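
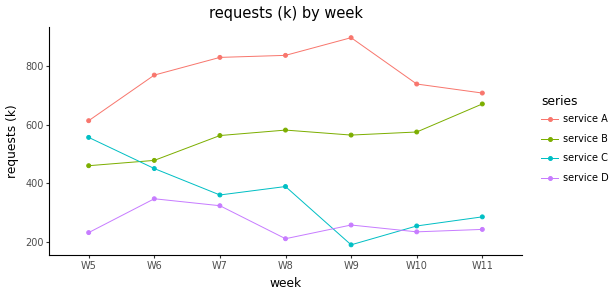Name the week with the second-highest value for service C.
W6

Top 3 for service C: W5 ≈ 600, W6 ≈ 500, W8 ≈ 400.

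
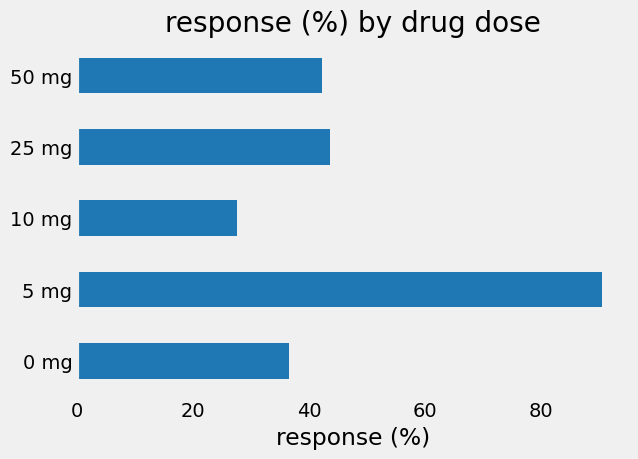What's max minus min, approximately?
≈ 60

Max 5 mg ≈ 90, min 10 mg ≈ 30; range ≈ 60.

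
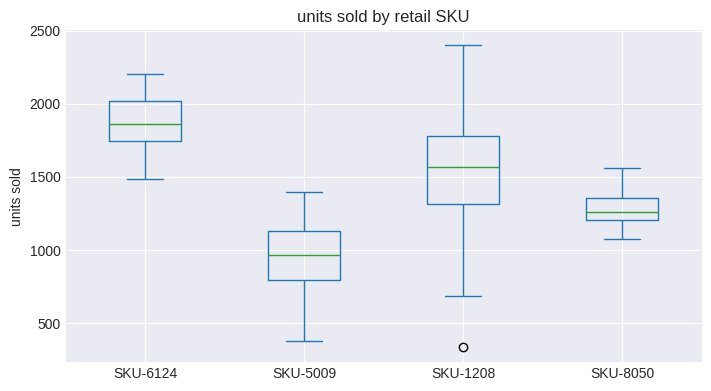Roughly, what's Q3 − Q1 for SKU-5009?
≈ 300

Q3 ≈ 1100, Q1 ≈ 800; IQR ≈ 300.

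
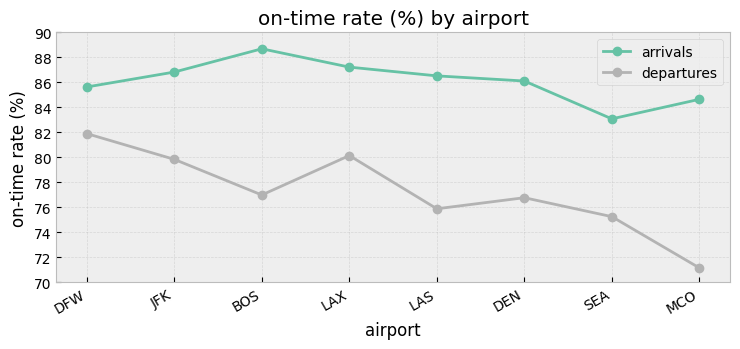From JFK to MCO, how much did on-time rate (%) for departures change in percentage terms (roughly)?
JFK ≈ 80, MCO ≈ 72; (72 − 80) / 80 ≈ -10%.

≈ -10%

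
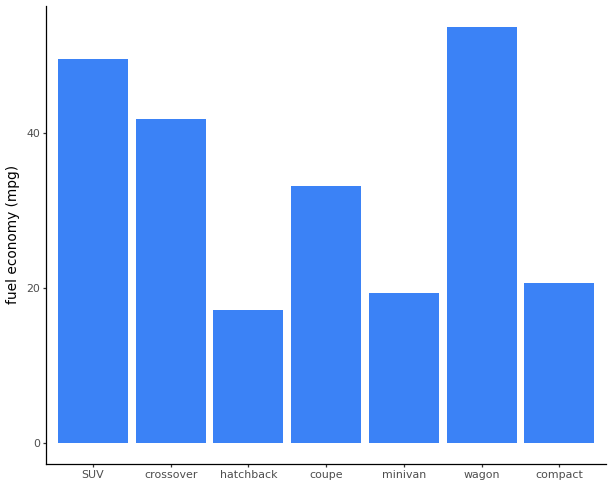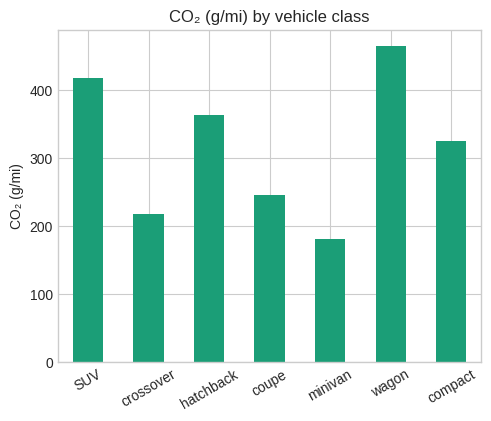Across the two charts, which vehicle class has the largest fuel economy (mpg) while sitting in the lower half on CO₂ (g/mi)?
Chart 2 median CO₂ (g/mi) ≈ 350; below-median vehicle classes: crossover, coupe, minivan. Among those, crossover has the highest fuel economy (mpg) (≈ 40).

crossover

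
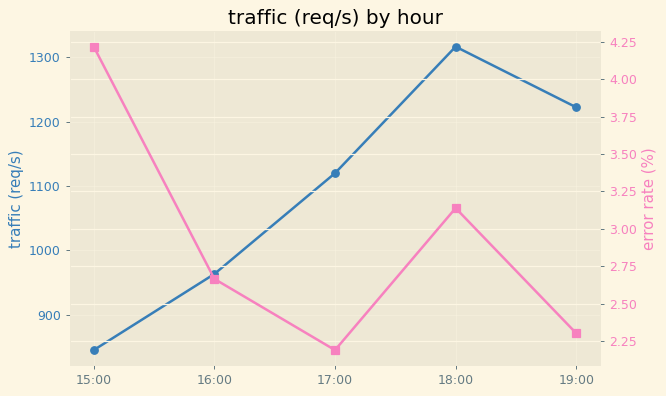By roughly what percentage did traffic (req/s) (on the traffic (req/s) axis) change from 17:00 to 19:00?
17:00 ≈ 1100, 19:00 ≈ 1200; (1200 − 1100) / 1100 ≈ +9.1%.

≈ +9.1%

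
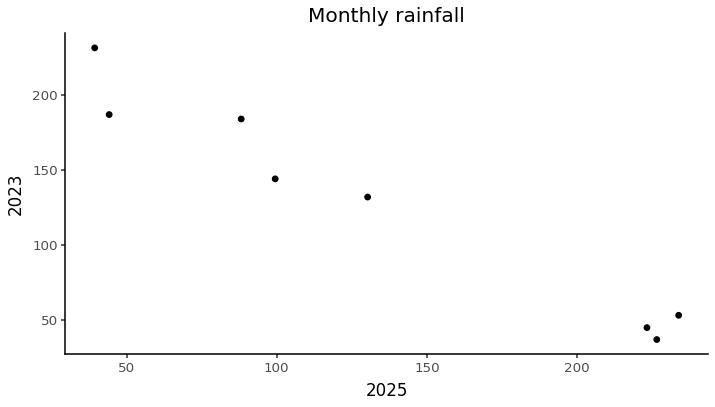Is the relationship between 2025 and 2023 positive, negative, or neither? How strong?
negative, strong

Points are negatively correlated; strong (|r| ≈ 1.0).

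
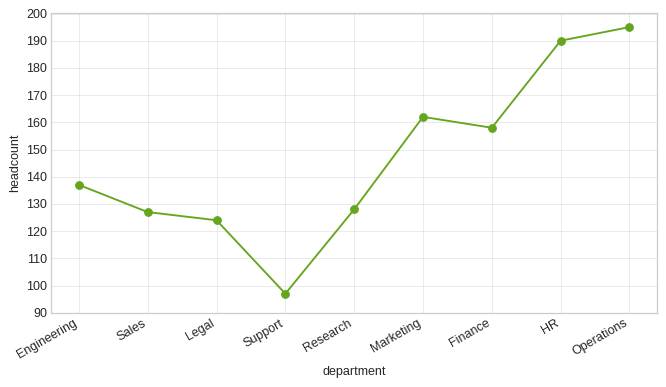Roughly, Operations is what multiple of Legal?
≈ 1.67×

Operations ≈ 200, Legal ≈ 120; 200/120 ≈ 1.67.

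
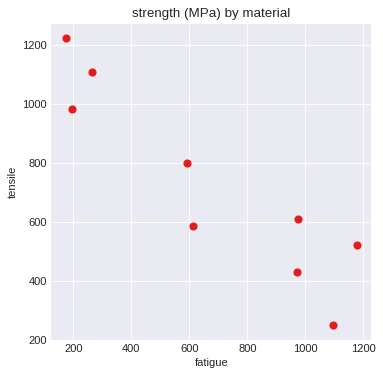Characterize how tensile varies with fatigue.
Points are negatively correlated; strong (|r| ≈ 0.9).

negative, strong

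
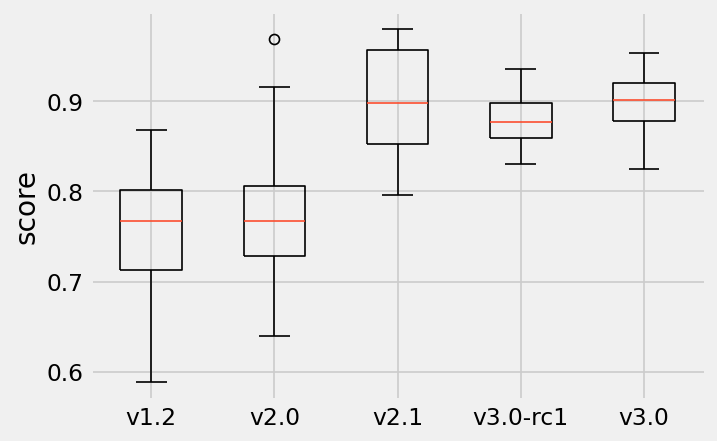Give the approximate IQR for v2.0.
Q3 ≈ 0.80, Q1 ≈ 0.72; IQR ≈ 0.08.

≈ 0.08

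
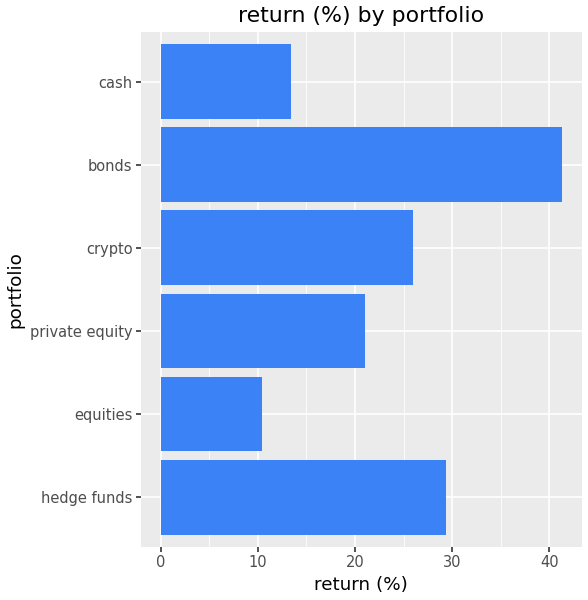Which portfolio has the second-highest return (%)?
Top 3: bonds ≈ 40, hedge funds ≈ 30, crypto ≈ 25.

hedge funds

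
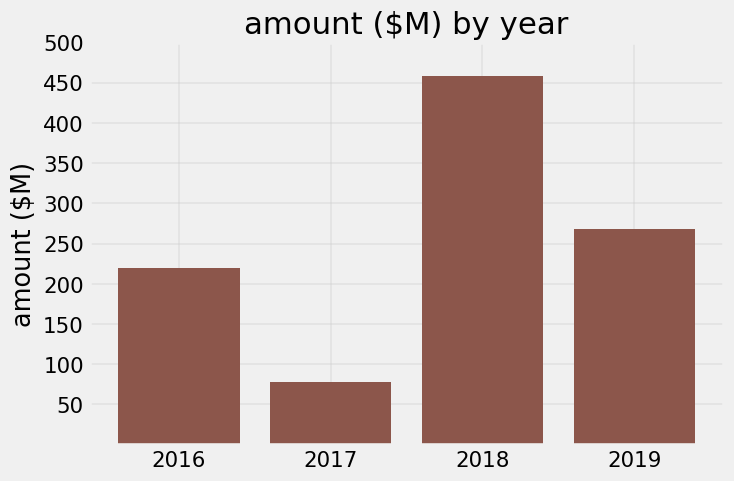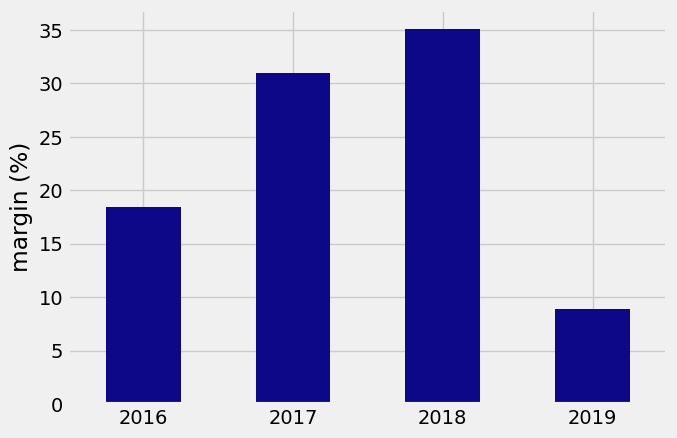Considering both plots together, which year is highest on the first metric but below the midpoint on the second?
Chart 2 median margin (%) ≈ 25; below-median years: 2016, 2019. Among those, 2019 has the highest amount ($M) (≈ 250).

2019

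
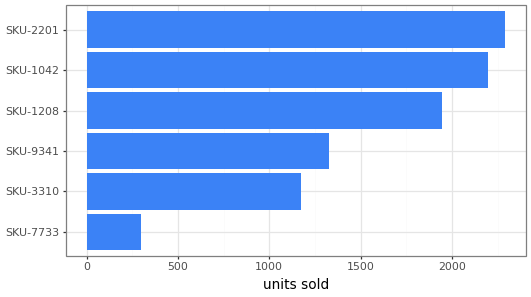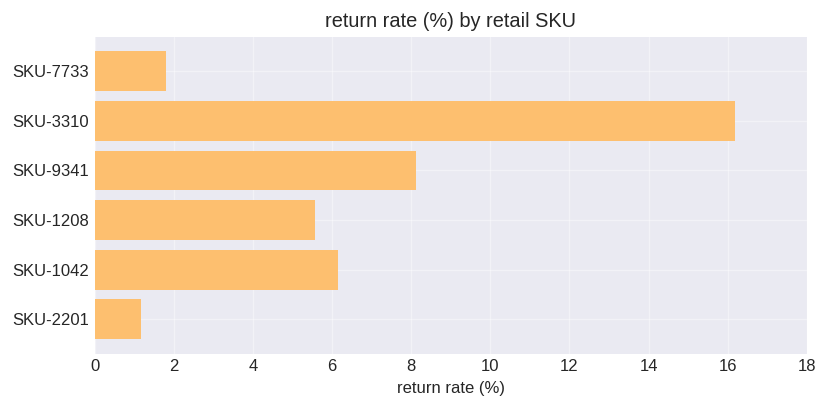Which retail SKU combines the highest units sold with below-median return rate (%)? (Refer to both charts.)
Chart 2 median return rate (%) ≈ 6; below-median retail SKUs: SKU-7733, SKU-1208, SKU-2201. Among those, SKU-2201 has the highest units sold (≈ 2500).

SKU-2201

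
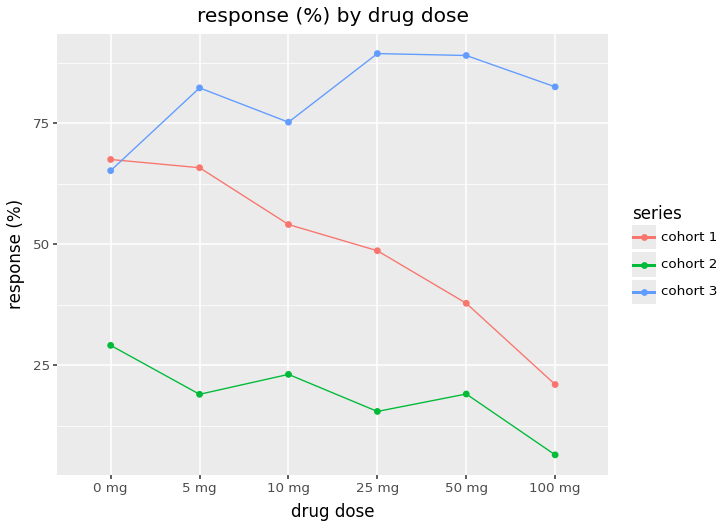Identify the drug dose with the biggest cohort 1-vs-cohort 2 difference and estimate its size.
5 mg, ≈ 50 %

5 mg: cohort 1 ≈ 70, cohort 2 ≈ 20 → gap ≈ 50. Next-largest (0 mg) is only ≈ 40.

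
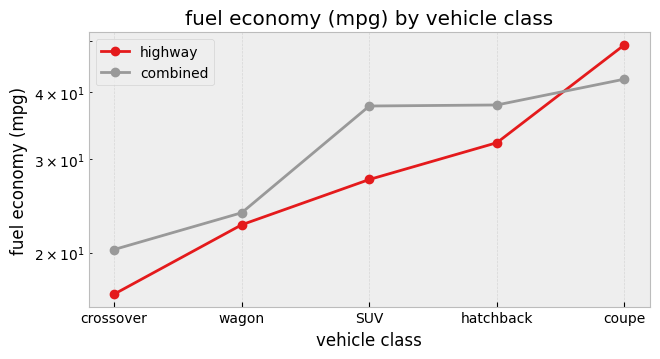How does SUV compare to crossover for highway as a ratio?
SUV ≈ 25, crossover ≈ 15; 25/15 ≈ 1.67.

≈ 1.67×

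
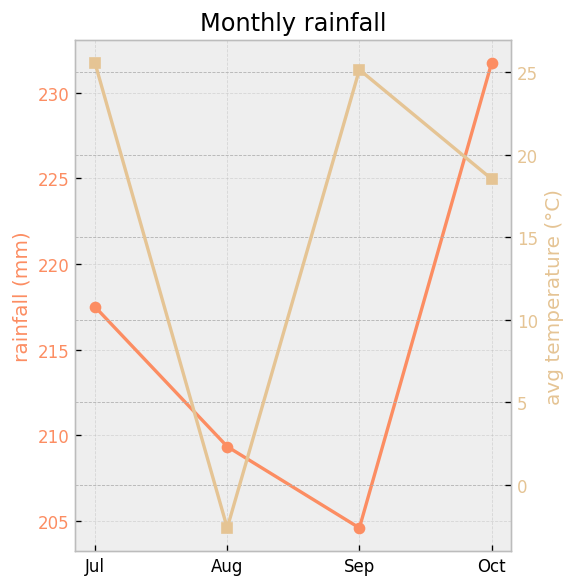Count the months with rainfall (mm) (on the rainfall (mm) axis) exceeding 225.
1

Above 225: Oct.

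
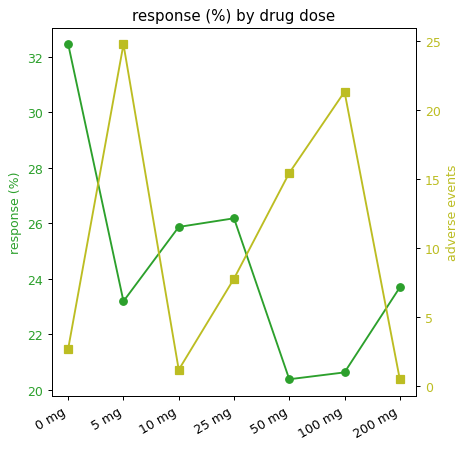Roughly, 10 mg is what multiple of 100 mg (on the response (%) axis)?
≈ 1.3×

10 mg ≈ 26, 100 mg ≈ 20; 26/20 ≈ 1.3.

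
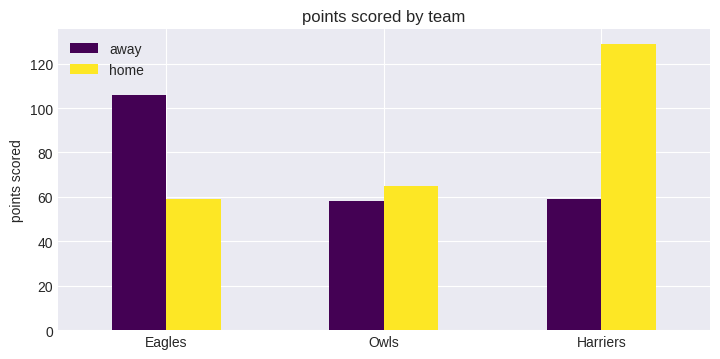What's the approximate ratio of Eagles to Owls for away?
≈ 1.67×

Eagles ≈ 100, Owls ≈ 60; 100/60 ≈ 1.67.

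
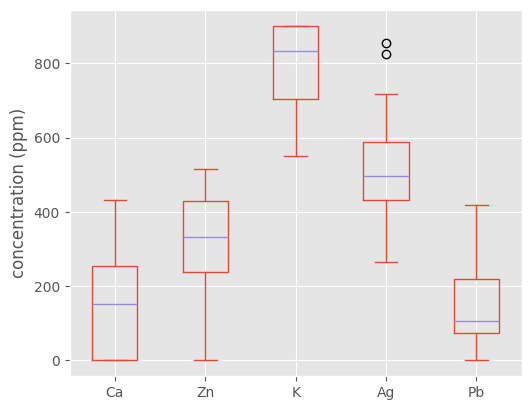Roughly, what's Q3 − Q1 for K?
≈ 200

Q3 ≈ 900, Q1 ≈ 700; IQR ≈ 200.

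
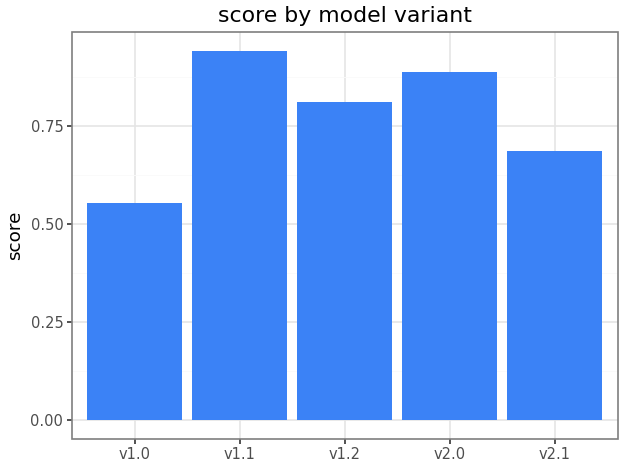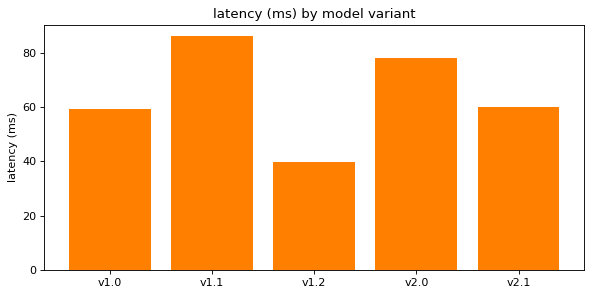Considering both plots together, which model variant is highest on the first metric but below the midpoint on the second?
Chart 2 median latency (ms) ≈ 60; below-median model variants: v1.0, v1.2. Among those, v1.2 has the highest score (≈ 0.8).

v1.2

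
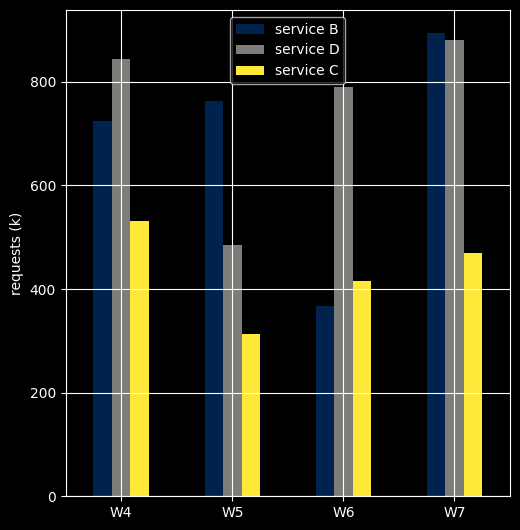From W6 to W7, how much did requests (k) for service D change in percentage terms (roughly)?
W6 ≈ 800, W7 ≈ 900; (900 − 800) / 800 ≈ +12.5%.

≈ +12.5%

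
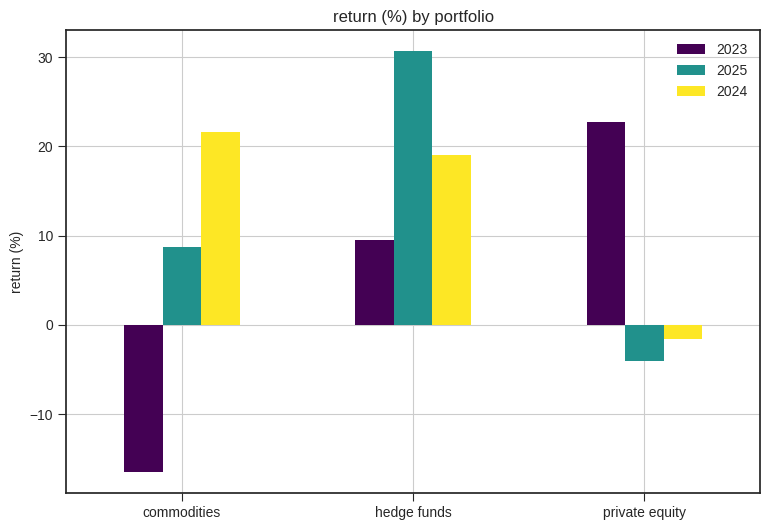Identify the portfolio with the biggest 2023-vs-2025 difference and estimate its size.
private equity: 2023 ≈ 25, 2025 ≈ -5 → gap ≈ 30. Next-largest (commodities) is only ≈ 25.

private equity, ≈ 30 %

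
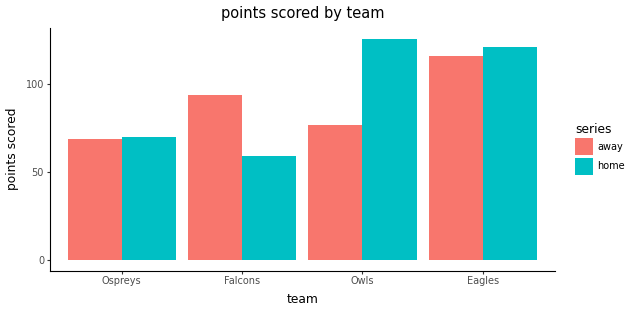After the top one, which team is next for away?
Falcons

Top 3 for away: Eagles ≈ 120, Falcons ≈ 100, Owls ≈ 80.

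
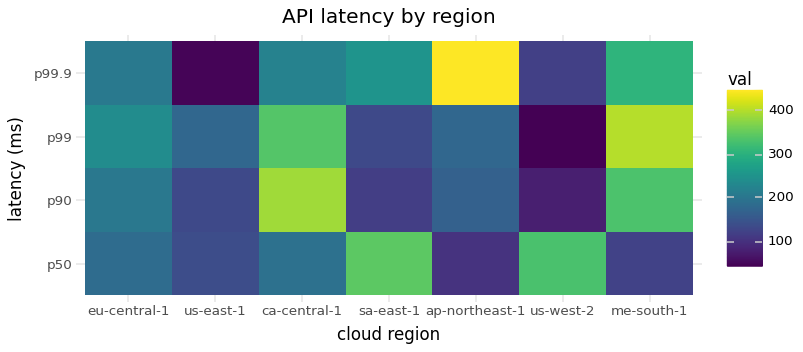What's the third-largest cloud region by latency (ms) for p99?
Top 4 for p99: me-south-1 ≈ 400, ca-central-1 ≈ 350, eu-central-1 ≈ 250, us-east-1 ≈ 200.

eu-central-1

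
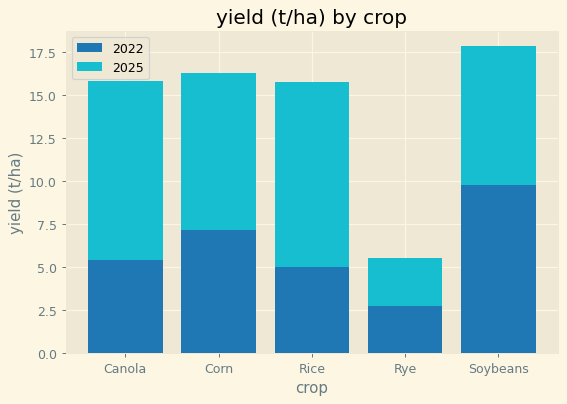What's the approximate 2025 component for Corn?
2025 top ≈ 16, bottom ≈ 8; segment ≈ 8.

≈ 8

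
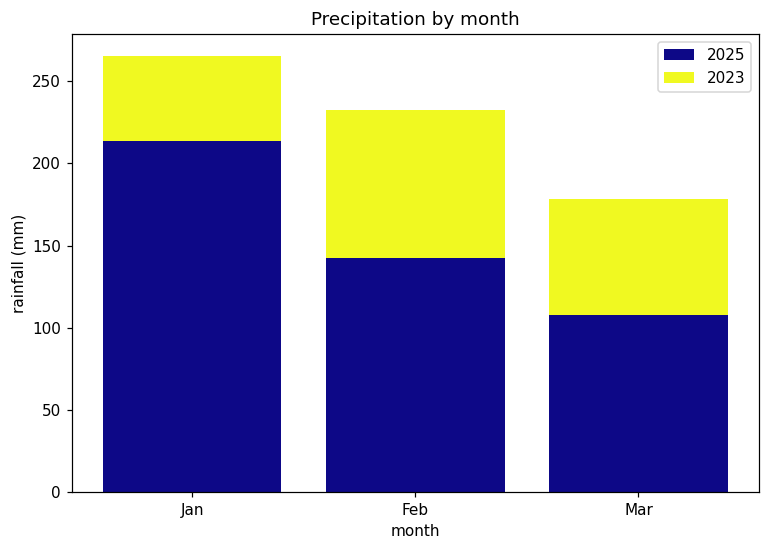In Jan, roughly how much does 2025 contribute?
≈ 225

2025 top ≈ 225, bottom ≈ 0; segment ≈ 225.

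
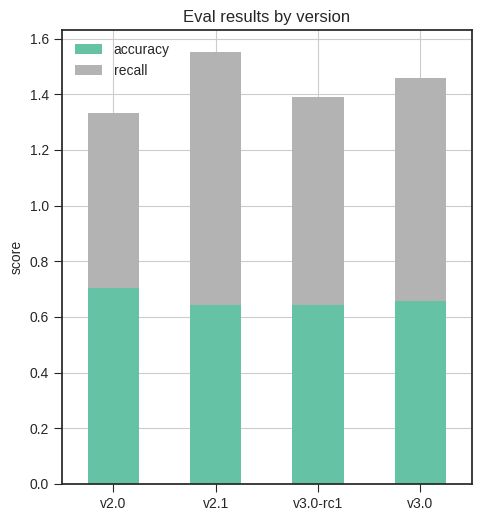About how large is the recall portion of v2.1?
recall top ≈ 1.6, bottom ≈ 0.6; segment ≈ 1.0.

≈ 1.0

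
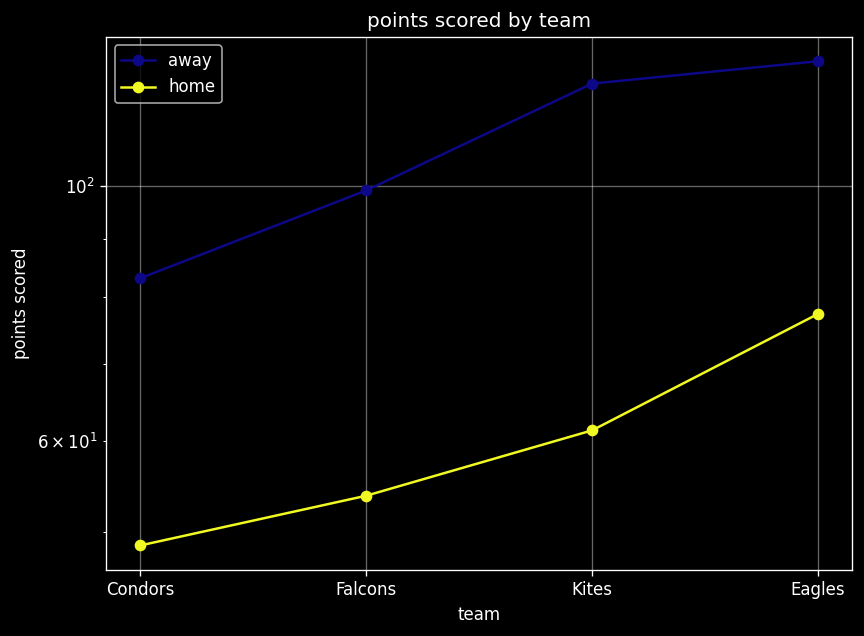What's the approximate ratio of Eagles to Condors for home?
≈ 1.6×

Eagles ≈ 80, Condors ≈ 50; 80/50 ≈ 1.6.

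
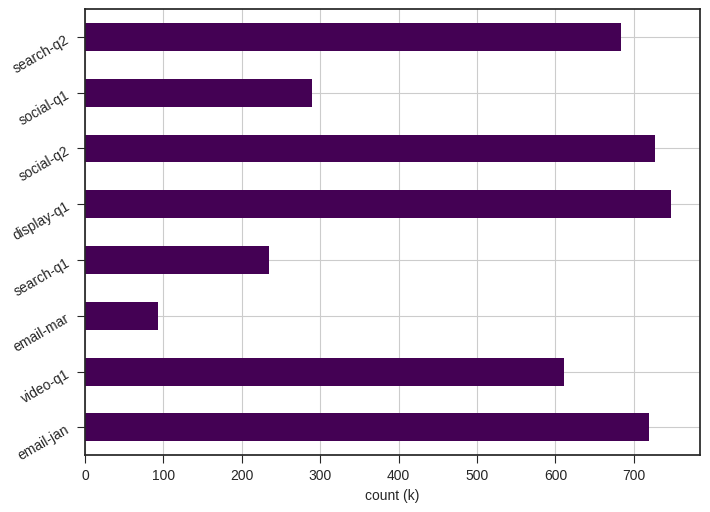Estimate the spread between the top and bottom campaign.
≈ 600

Max display-q1 ≈ 700, min email-mar ≈ 100; range ≈ 600.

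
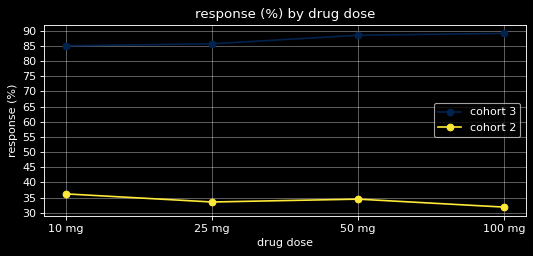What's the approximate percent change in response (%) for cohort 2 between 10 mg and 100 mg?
10 mg ≈ 35, 100 mg ≈ 30; (30 − 35) / 35 ≈ -14.3%.

≈ -14.3%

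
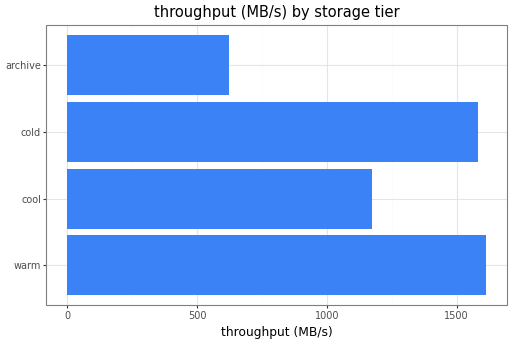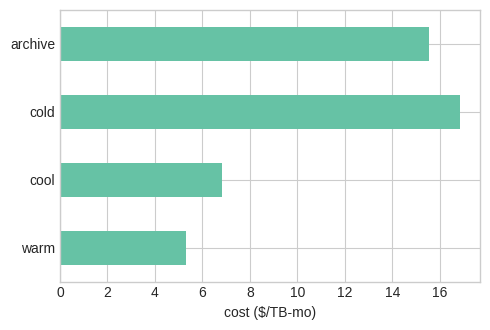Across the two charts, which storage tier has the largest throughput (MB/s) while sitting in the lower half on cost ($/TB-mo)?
Chart 2 median cost ($/TB-mo) ≈ 12; below-median storage tiers: warm, cool. Among those, warm has the highest throughput (MB/s) (≈ 1600).

warm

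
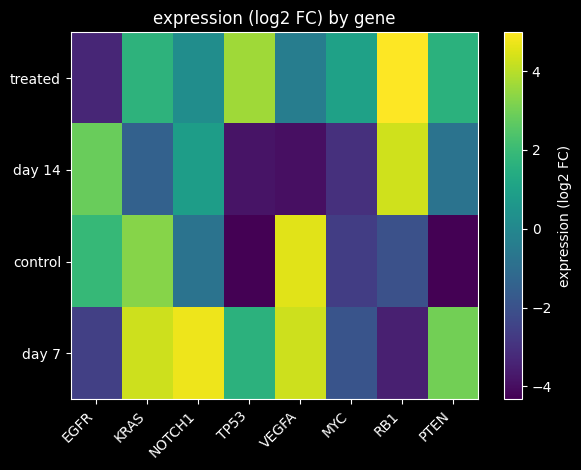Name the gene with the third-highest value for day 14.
NOTCH1

Top 4 for day 14: RB1 ≈ 4, EGFR ≈ 3, NOTCH1 ≈ 1, PTEN ≈ -1.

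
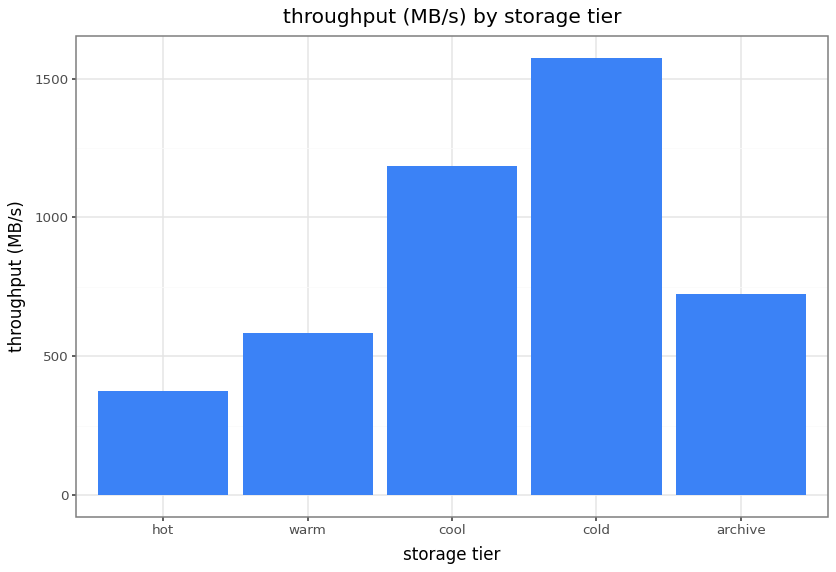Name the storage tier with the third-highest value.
Top 4: cold ≈ 1600, cool ≈ 1200, archive ≈ 800, warm ≈ 600.

archive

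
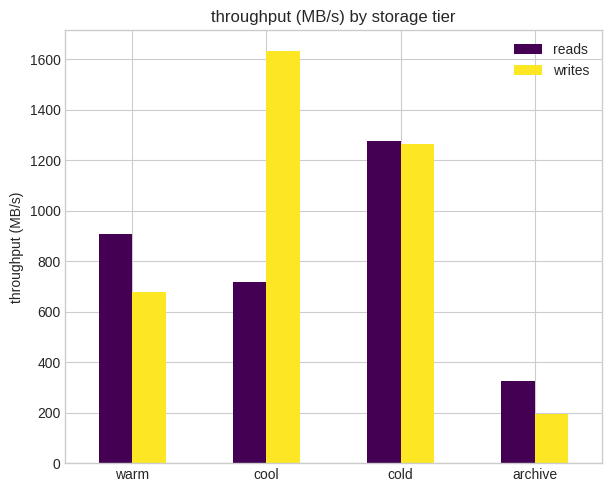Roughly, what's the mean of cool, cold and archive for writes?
≈ 1000

(1600 + 1200 + 200) / 3 ≈ 1000.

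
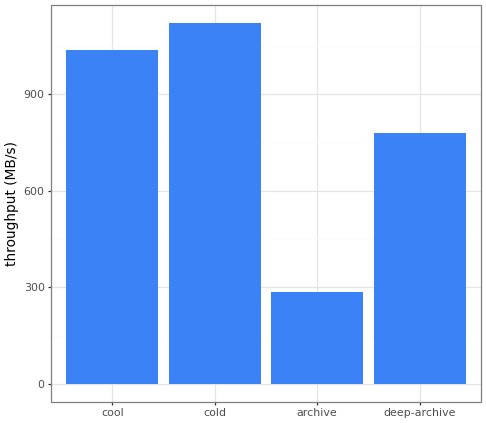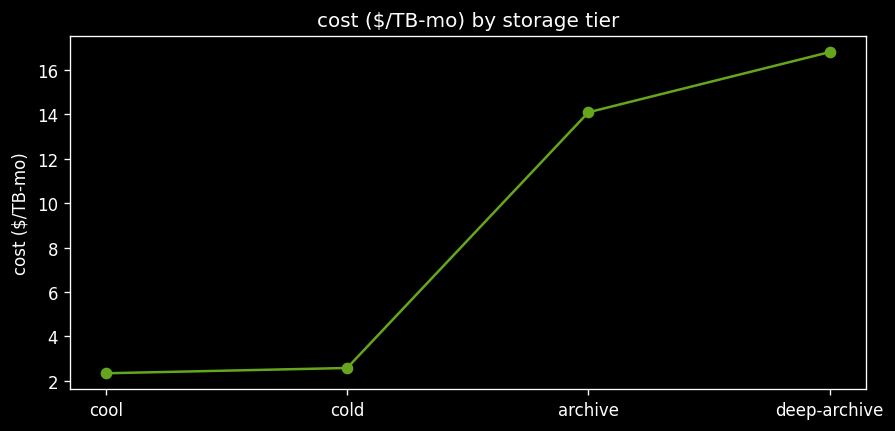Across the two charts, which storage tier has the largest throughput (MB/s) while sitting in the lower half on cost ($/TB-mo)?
cold

Chart 2 median cost ($/TB-mo) ≈ 8; below-median storage tiers: cool, cold. Among those, cold has the highest throughput (MB/s) (≈ 1200).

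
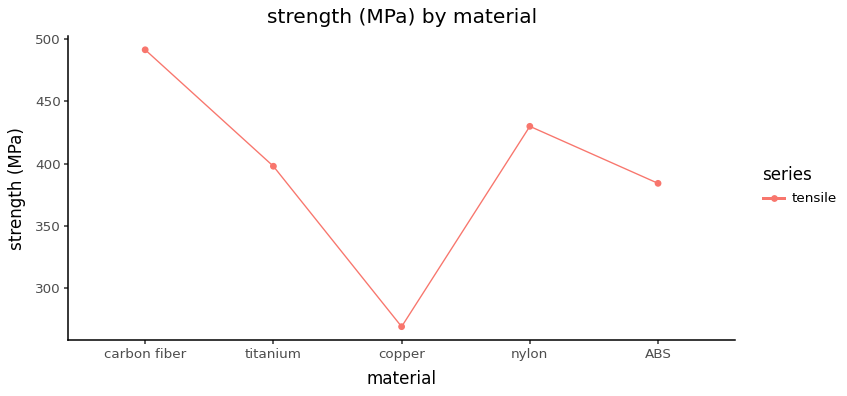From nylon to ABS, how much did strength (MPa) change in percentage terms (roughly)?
≈ -9.5%

nylon ≈ 420, ABS ≈ 380; (380 − 420) / 420 ≈ -9.5%.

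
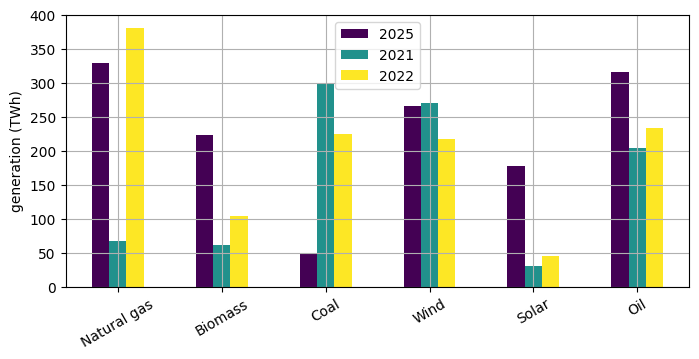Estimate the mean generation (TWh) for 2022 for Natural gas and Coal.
(400 + 200) / 2 ≈ 300.

≈ 300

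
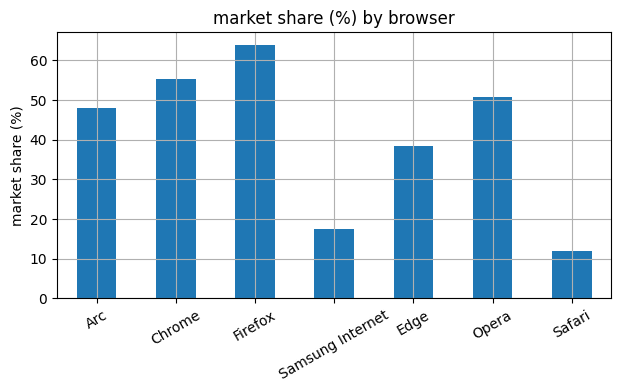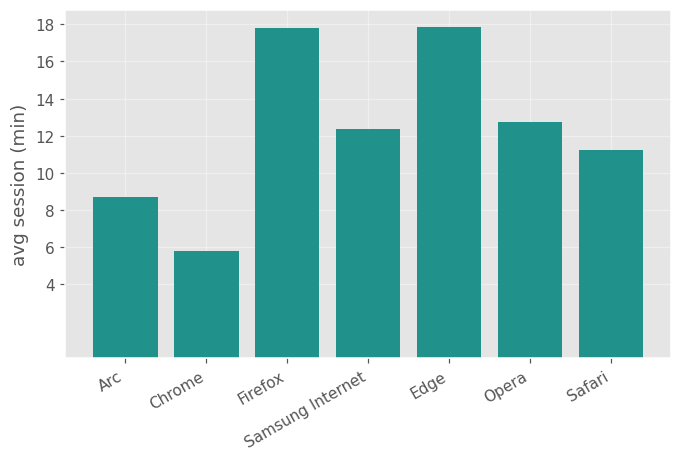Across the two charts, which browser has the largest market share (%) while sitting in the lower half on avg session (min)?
Chart 2 median avg session (min) ≈ 12; below-median browsers: Arc, Chrome, Safari. Among those, Chrome has the highest market share (%) (≈ 60).

Chrome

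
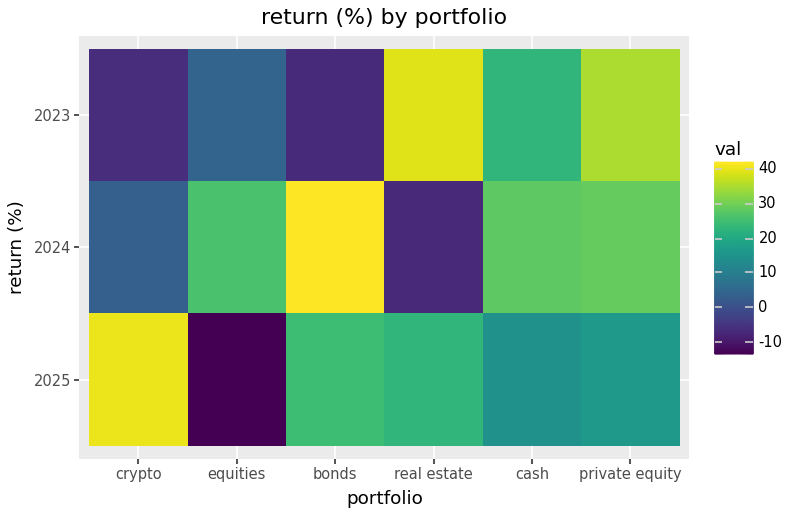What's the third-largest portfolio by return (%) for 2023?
cash

Top 4 for 2023: real estate ≈ 40, private equity ≈ 35, cash ≈ 25, equities ≈ 5.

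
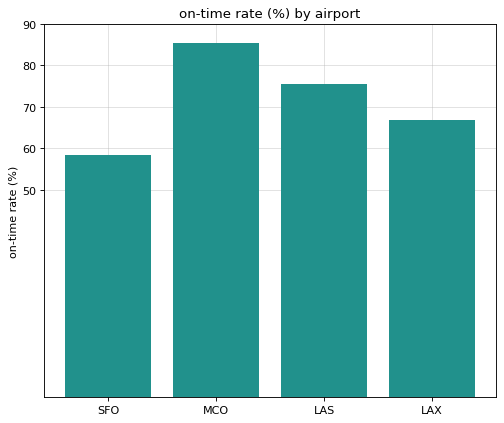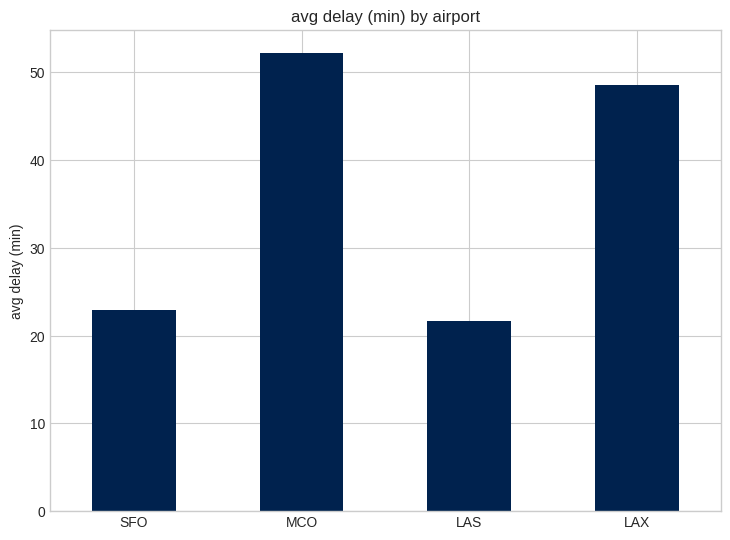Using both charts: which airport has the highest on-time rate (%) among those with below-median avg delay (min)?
Chart 2 median avg delay (min) ≈ 35; below-median airports: SFO, LAS. Among those, LAS has the highest on-time rate (%) (≈ 80).

LAS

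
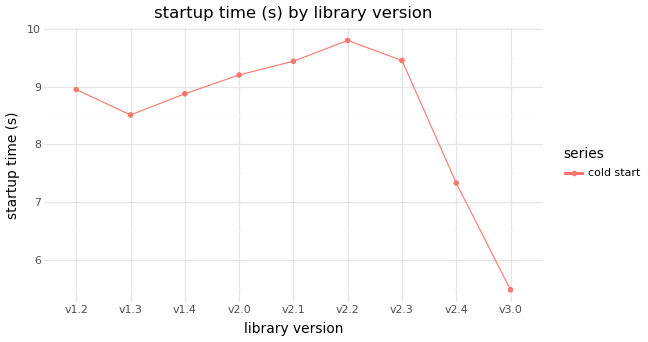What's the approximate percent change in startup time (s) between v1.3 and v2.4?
≈ -11.8%

v1.3 ≈ 8.5, v2.4 ≈ 7.5; (7.5 − 8.5) / 8.5 ≈ -11.8%.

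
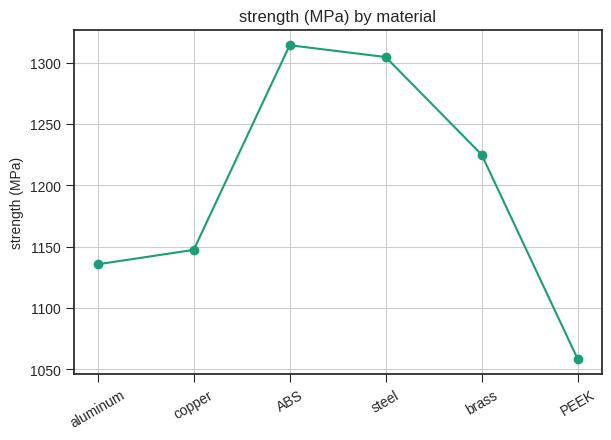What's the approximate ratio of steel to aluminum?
steel ≈ 1300, aluminum ≈ 1125; 1300/1125 ≈ 1.16.

≈ 1.16×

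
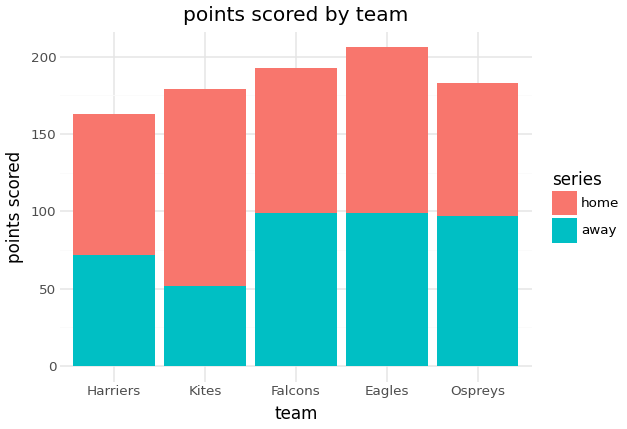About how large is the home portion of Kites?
≈ 120

home top ≈ 180, bottom ≈ 60; segment ≈ 120.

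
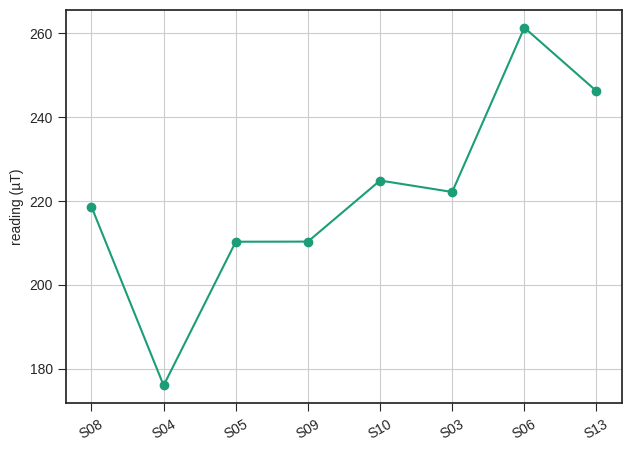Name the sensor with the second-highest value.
S13

Top 3: S06 ≈ 260, S13 ≈ 250, S10 ≈ 220.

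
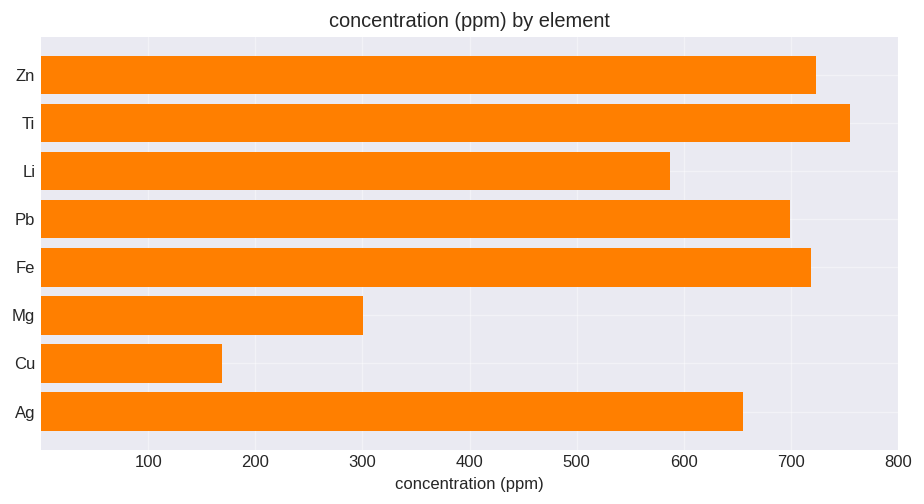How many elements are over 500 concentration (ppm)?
6

Above 500: Zn, Ti, Li, Pb, Fe, Ag.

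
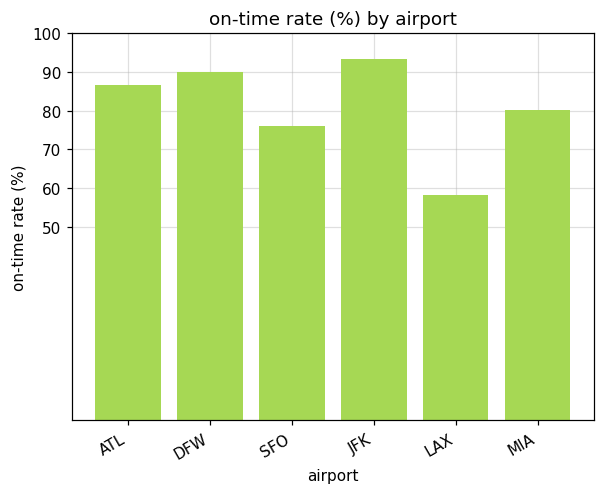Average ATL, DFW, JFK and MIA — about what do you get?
(90 + 90 + 90 + 80) / 4 ≈ 88.

≈ 88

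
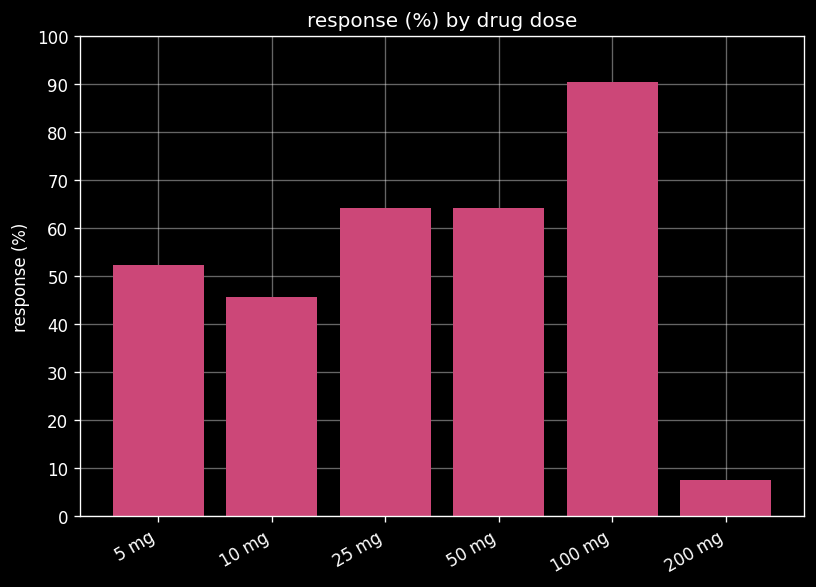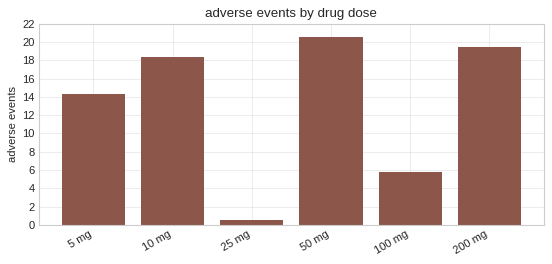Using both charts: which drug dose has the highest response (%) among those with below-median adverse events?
100 mg

Chart 2 median adverse events ≈ 16; below-median drug doses: 5 mg, 25 mg, 100 mg. Among those, 100 mg has the highest response (%) (≈ 90).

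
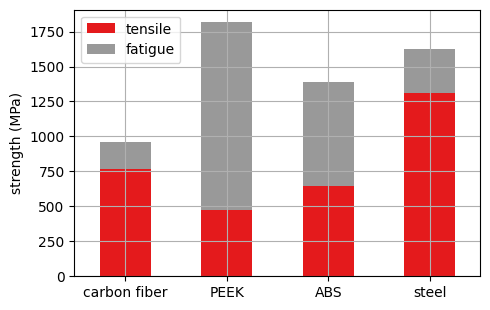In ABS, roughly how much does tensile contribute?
tensile top ≈ 600, bottom ≈ 0; segment ≈ 600.

≈ 600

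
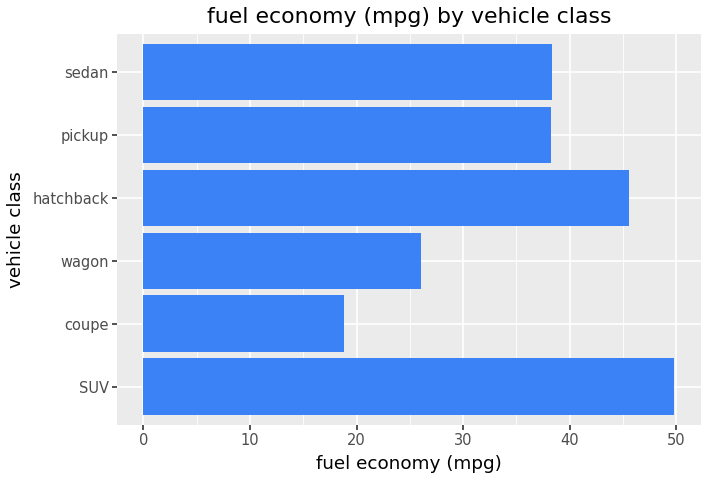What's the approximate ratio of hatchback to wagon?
≈ 1.8×

hatchback ≈ 45, wagon ≈ 25; 45/25 ≈ 1.8.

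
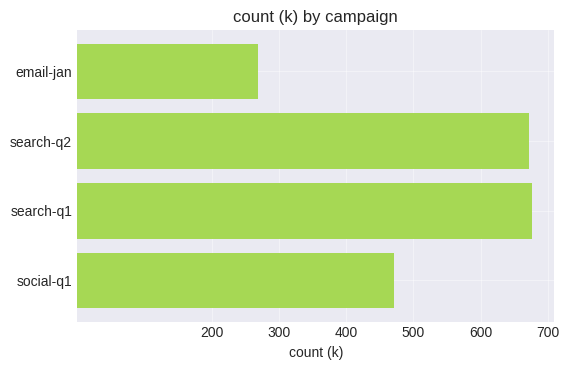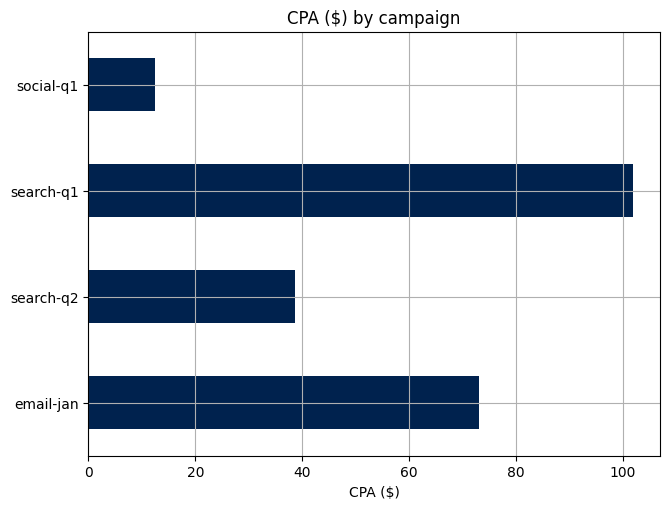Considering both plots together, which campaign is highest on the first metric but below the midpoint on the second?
search-q2

Chart 2 median CPA ($) ≈ 60; below-median campaigns: search-q2, social-q1. Among those, search-q2 has the highest count (k) (≈ 700).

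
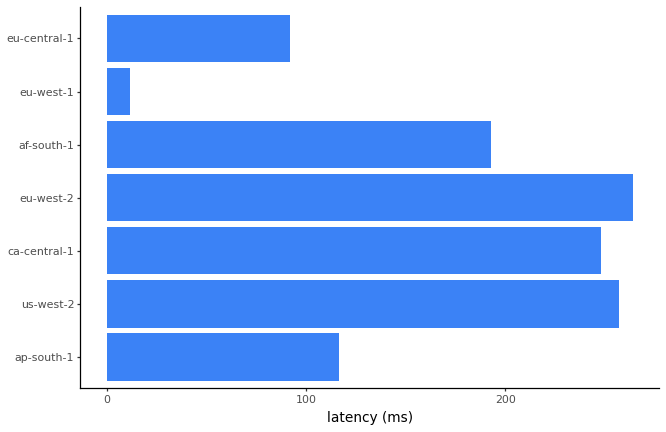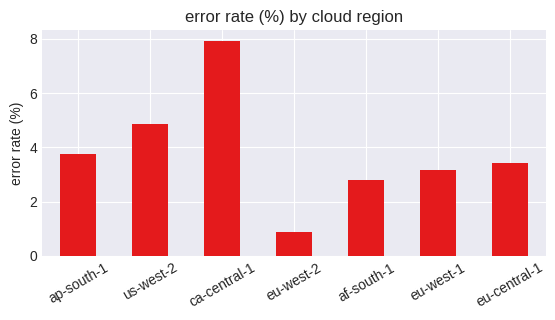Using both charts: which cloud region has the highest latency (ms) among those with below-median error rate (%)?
Chart 2 median error rate (%) ≈ 3; below-median cloud regions: eu-west-2, af-south-1, eu-west-1. Among those, eu-west-2 has the highest latency (ms) (≈ 275).

eu-west-2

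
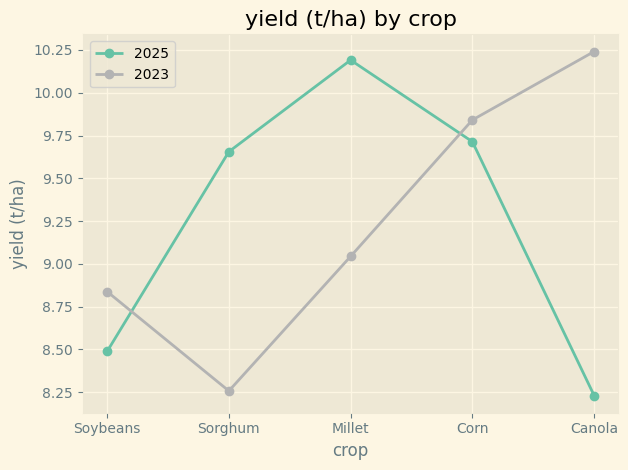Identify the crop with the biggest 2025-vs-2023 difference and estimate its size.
Canola: 2025 ≈ 8.2, 2023 ≈ 10.2 → gap ≈ 2.0. Next-largest (Sorghum) is only ≈ 1.4.

Canola, ≈ 2.0 t/ha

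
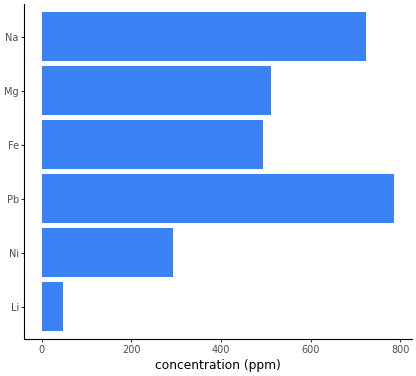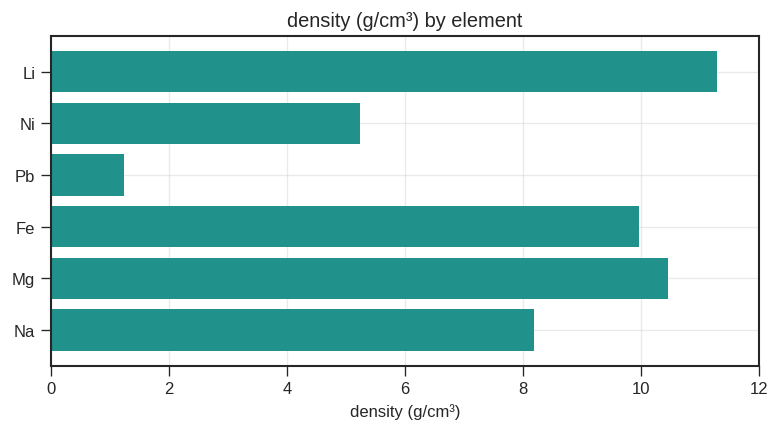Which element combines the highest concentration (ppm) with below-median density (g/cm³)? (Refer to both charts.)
Chart 2 median density (g/cm³) ≈ 10; below-median elements: Ni, Pb, Na. Among those, Pb has the highest concentration (ppm) (≈ 800).

Pb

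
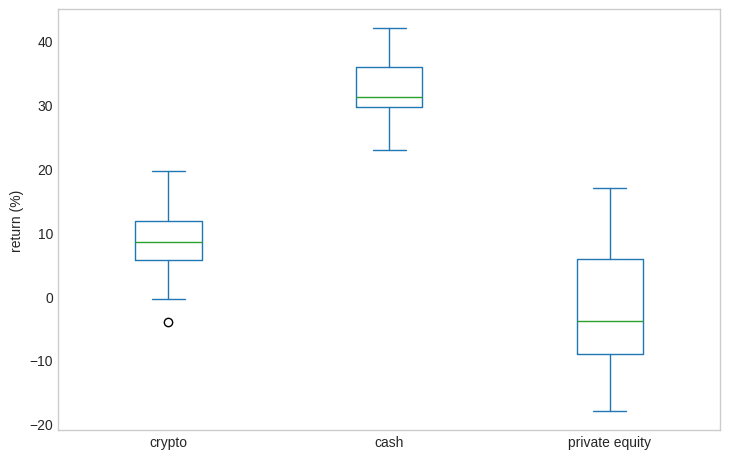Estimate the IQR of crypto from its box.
Q3 ≈ 10, Q1 ≈ 5; IQR ≈ 5.

≈ 5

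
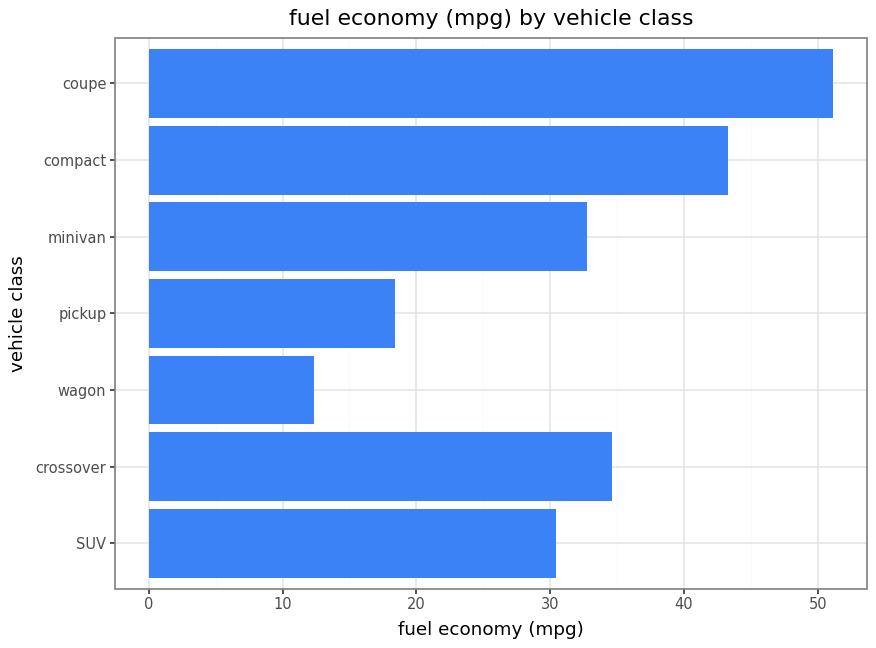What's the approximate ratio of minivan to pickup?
minivan ≈ 35, pickup ≈ 20; 35/20 ≈ 1.75.

≈ 1.75×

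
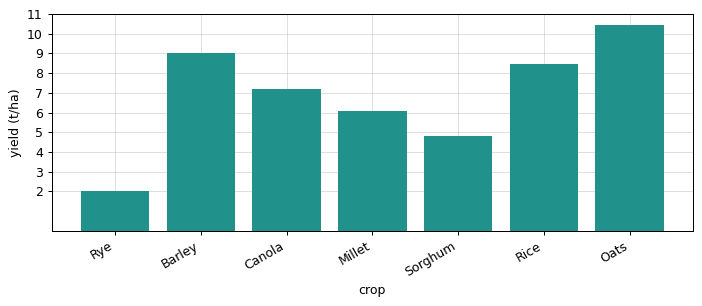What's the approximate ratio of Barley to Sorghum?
Barley ≈ 9, Sorghum ≈ 5; 9/5 ≈ 1.8.

≈ 1.8×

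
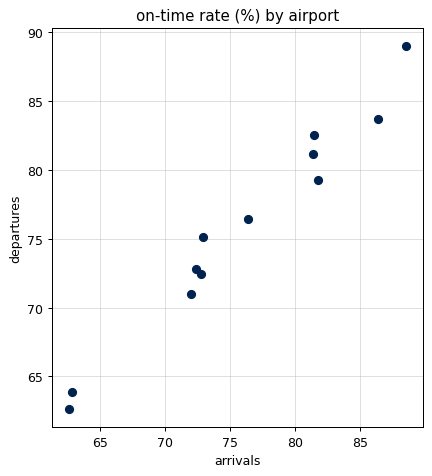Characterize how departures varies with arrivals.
positive, strong

Points are positively correlated; strong (|r| ≈ 1.0).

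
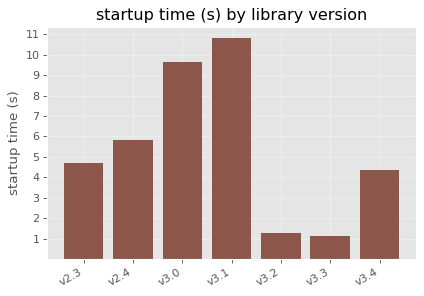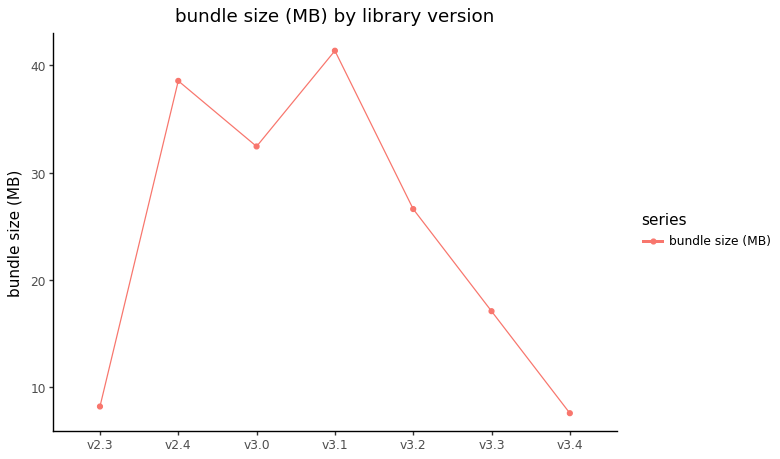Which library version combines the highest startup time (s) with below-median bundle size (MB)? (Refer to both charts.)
v2.3

Chart 2 median bundle size (MB) ≈ 25; below-median library versions: v2.3, v3.3, v3.4. Among those, v2.3 has the highest startup time (s) (≈ 5).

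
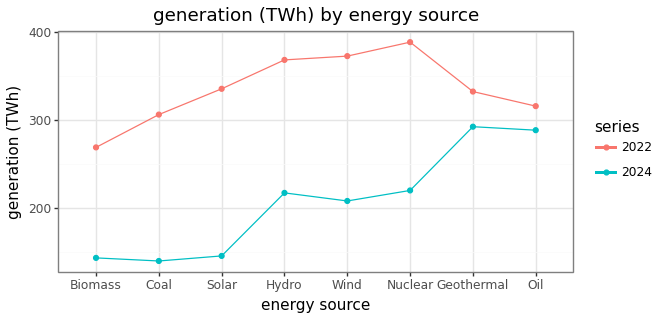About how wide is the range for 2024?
≈ 150

Max Geothermal ≈ 300, min Coal ≈ 150; range ≈ 150.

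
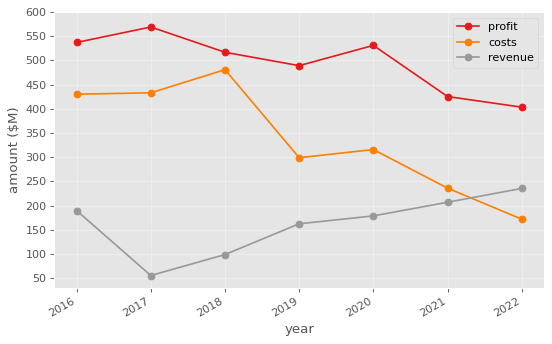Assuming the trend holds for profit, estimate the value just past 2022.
Last three: 550, 450, 400 → slope ≈ -75/step → next ≈ 325.

≈ 325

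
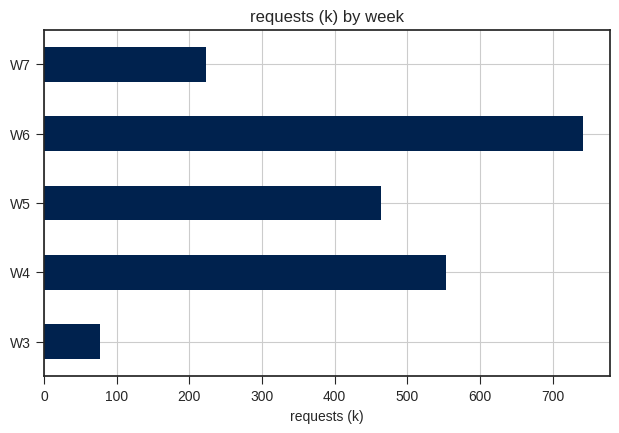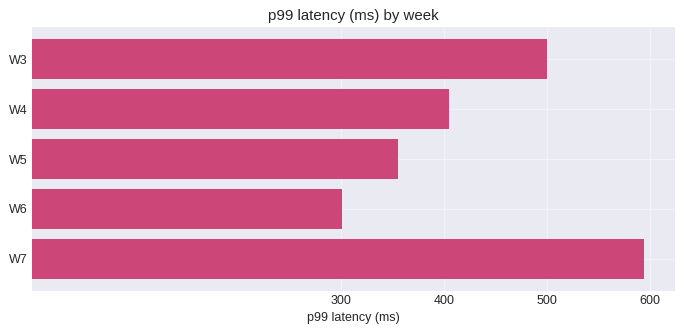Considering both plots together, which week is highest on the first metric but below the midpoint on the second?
Chart 2 median p99 latency (ms) ≈ 400; below-median weeks: W5, W6. Among those, W6 has the highest requests (k) (≈ 700).

W6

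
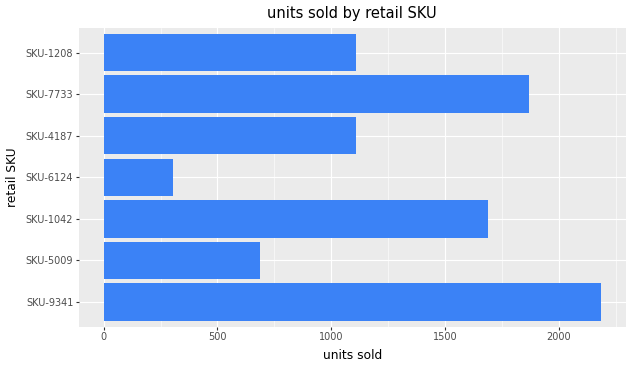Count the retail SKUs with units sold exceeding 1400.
Above 1400: SKU-9341, SKU-1042, SKU-7733.

3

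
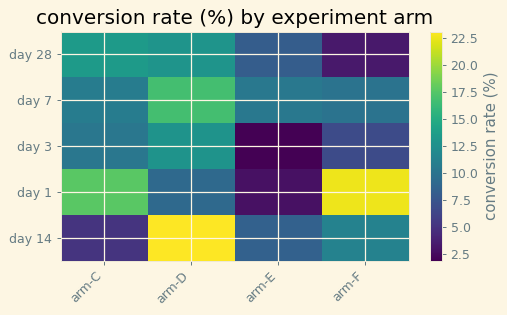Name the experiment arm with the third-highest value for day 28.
arm-E

Top 4 for day 28: arm-C ≈ 14, arm-D ≈ 12, arm-E ≈ 8, arm-F ≈ 4.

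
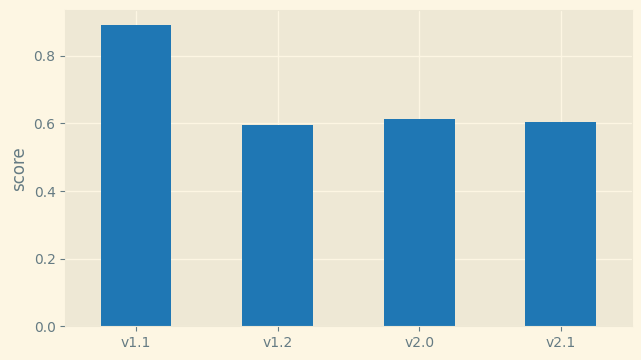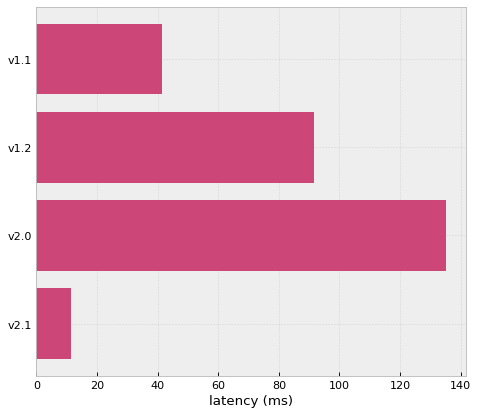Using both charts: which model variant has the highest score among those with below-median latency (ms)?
Chart 2 median latency (ms) ≈ 60; below-median model variants: v1.1, v2.1. Among those, v1.1 has the highest score (≈ 0.9).

v1.1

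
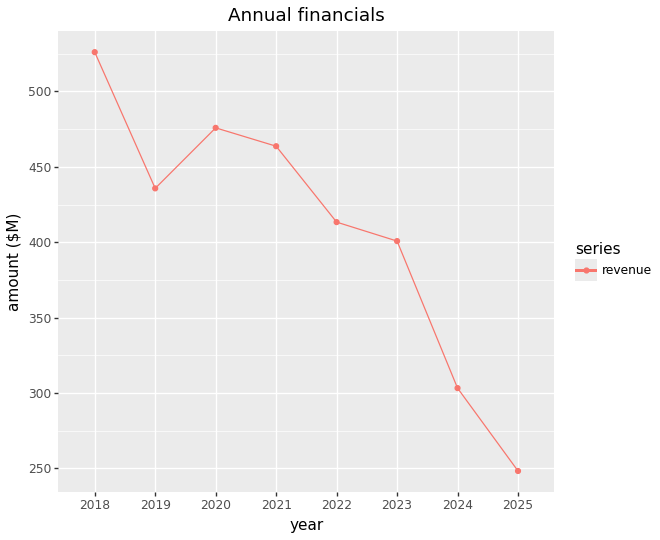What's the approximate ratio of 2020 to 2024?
≈ 1.58×

2020 ≈ 475, 2024 ≈ 300; 475/300 ≈ 1.58.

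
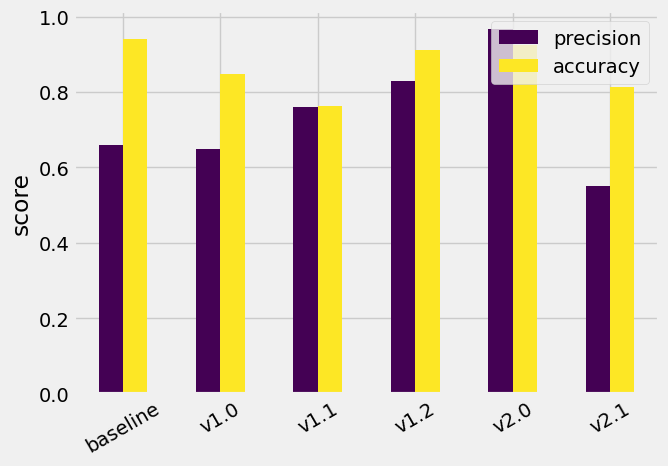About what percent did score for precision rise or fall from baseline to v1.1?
baseline ≈ 0.7, v1.1 ≈ 0.8; (0.8 − 0.7) / 0.7 ≈ +14.3%.

≈ +14.3%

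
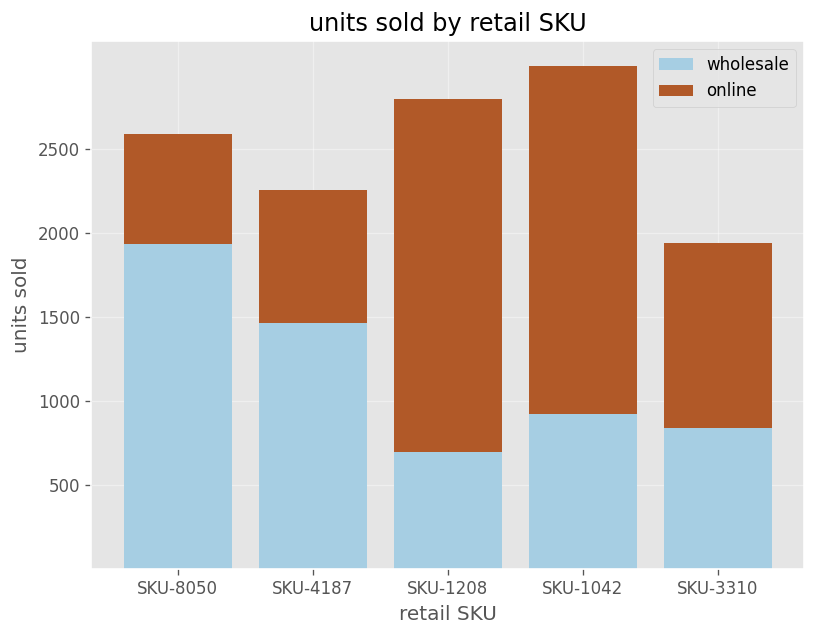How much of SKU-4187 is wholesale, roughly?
≈ 1500

wholesale top ≈ 1500, bottom ≈ 0; segment ≈ 1500.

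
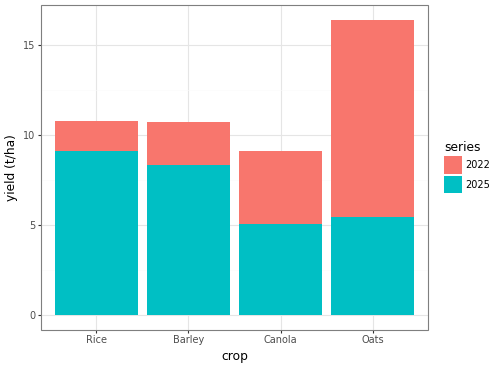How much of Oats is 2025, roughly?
2025 top ≈ 6, bottom ≈ 0; segment ≈ 6.

≈ 6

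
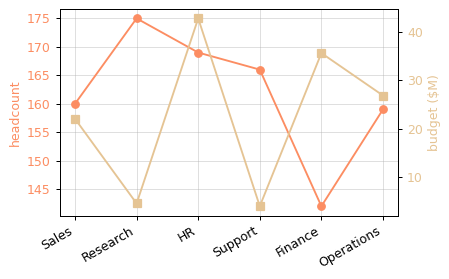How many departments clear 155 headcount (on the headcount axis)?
5

Above 155: Sales, Research, HR, Support, Operations.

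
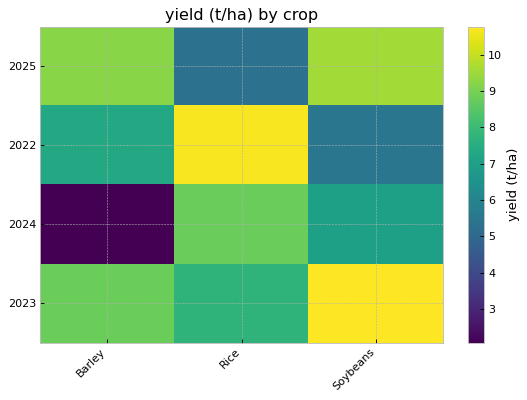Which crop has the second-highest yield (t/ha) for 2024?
Top 3 for 2024: Rice ≈ 9, Soybeans ≈ 7, Barley ≈ 2.

Soybeans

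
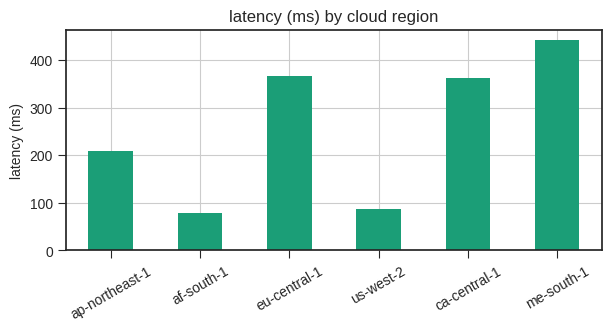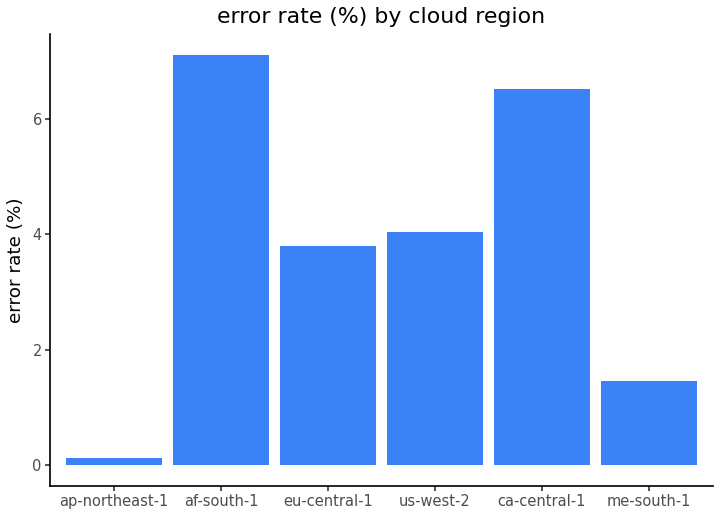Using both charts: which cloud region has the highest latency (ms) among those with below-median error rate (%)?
Chart 2 median error rate (%) ≈ 4; below-median cloud regions: ap-northeast-1, eu-central-1, me-south-1. Among those, me-south-1 has the highest latency (ms) (≈ 450).

me-south-1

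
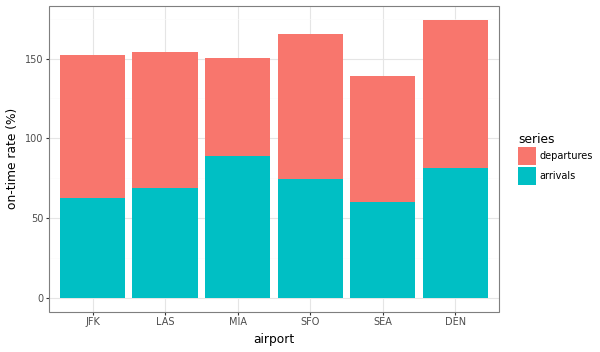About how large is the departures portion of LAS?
≈ 100

departures top ≈ 160, bottom ≈ 60; segment ≈ 100.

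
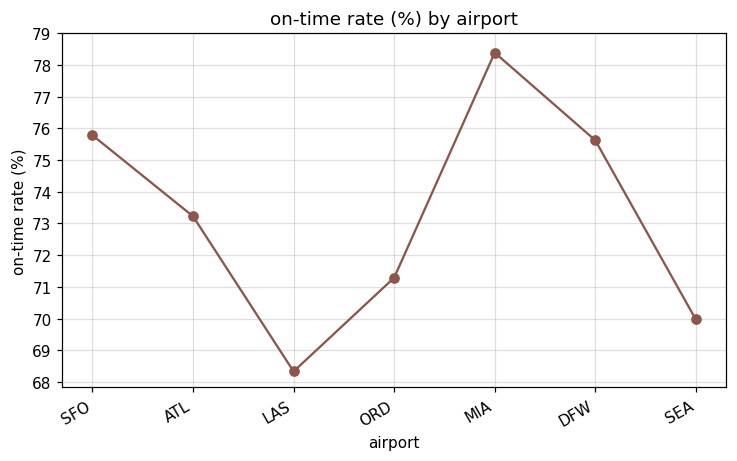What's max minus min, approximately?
Max MIA ≈ 78, min LAS ≈ 68; range ≈ 10.

≈ 10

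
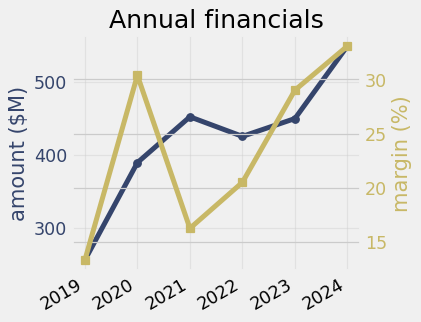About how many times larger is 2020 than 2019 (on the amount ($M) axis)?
≈ 1.6×

2020 ≈ 400, 2019 ≈ 250; 400/250 ≈ 1.6.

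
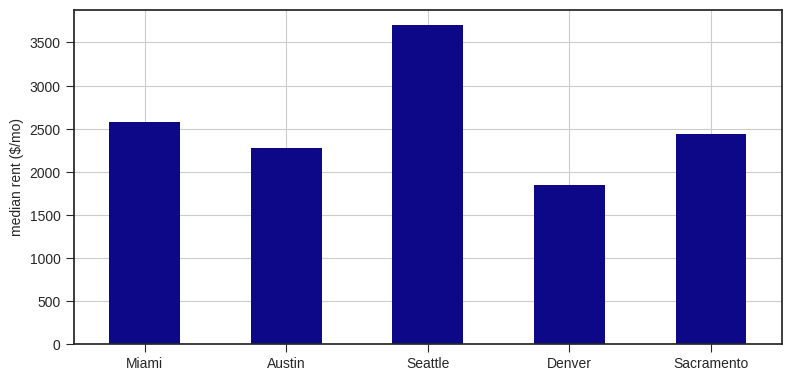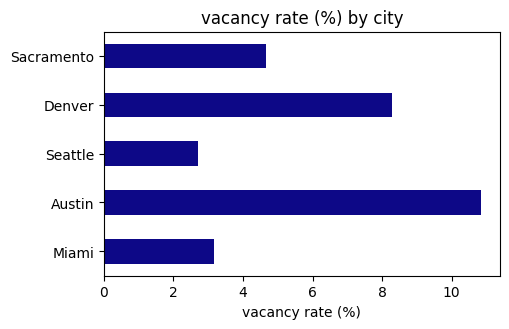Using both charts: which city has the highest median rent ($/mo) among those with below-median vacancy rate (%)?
Chart 2 median vacancy rate (%) ≈ 5; below-median cities: Miami, Seattle. Among those, Seattle has the highest median rent ($/mo) (≈ 3500).

Seattle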